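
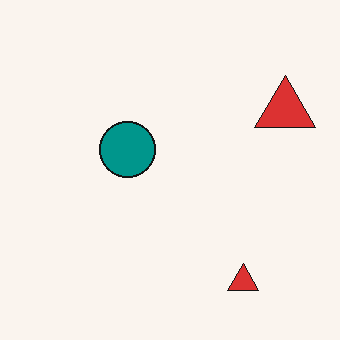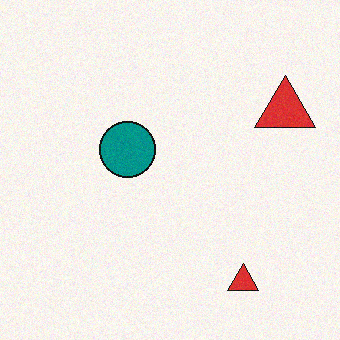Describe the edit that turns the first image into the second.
The transformation is: degraded with light additive noise.

Random speckle covers the whole image, including the flat background.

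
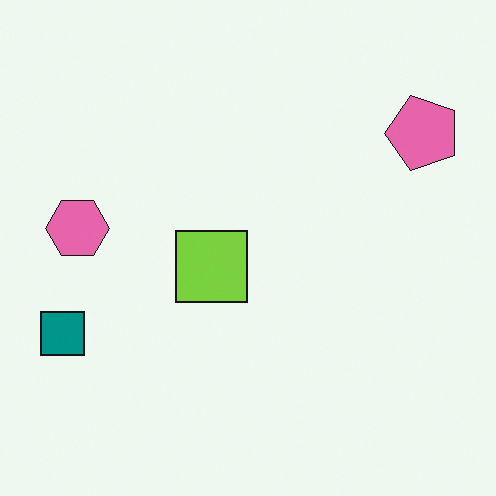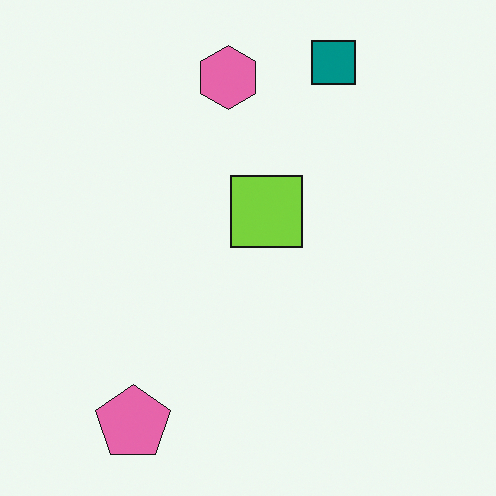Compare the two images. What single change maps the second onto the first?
The image was transposed (reflected across the top-left ↔ bottom-right diagonal).

Shapes have swapped their row and column positions — what was in the top-right is now in the bottom-left — a diagonal reflection.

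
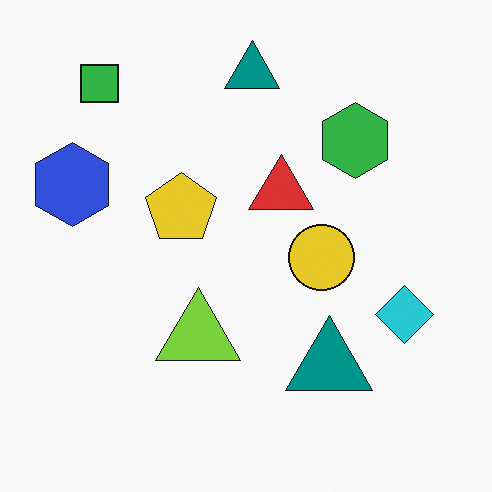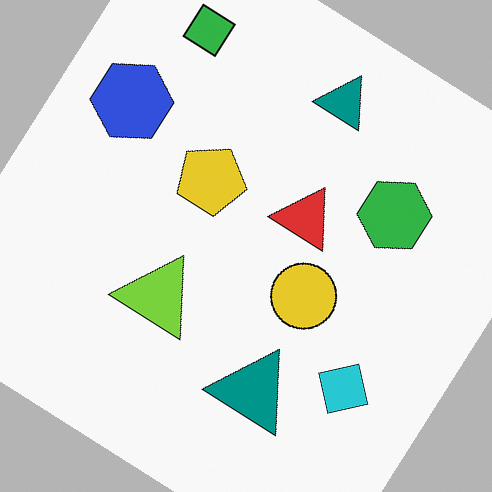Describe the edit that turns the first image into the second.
This is the original image rotated clockwise by a large amount — several tens of degrees.

Every shape is tilted by the same angle and the image corners show triangular fill wedges — a whole-image rotation by a non-right angle.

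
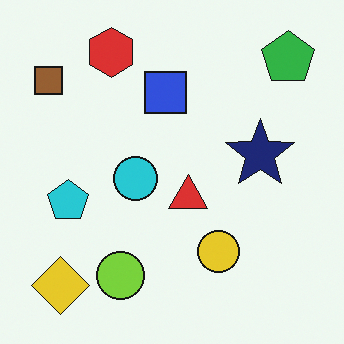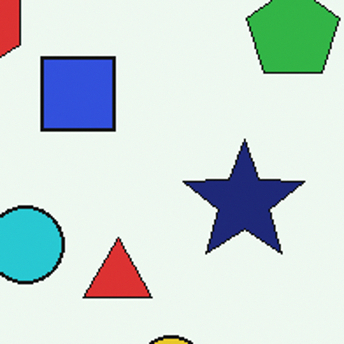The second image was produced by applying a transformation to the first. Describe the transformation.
The image was cropped to a noticeably smaller region and rescaled.

The visible shapes are larger and the field of view is narrower; shapes near the original edges may be partly or wholly outside the frame — a crop-and-rescale.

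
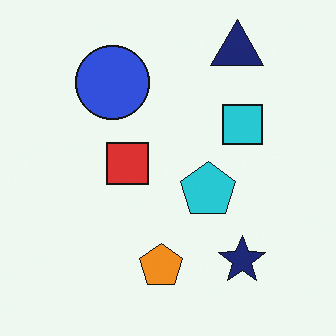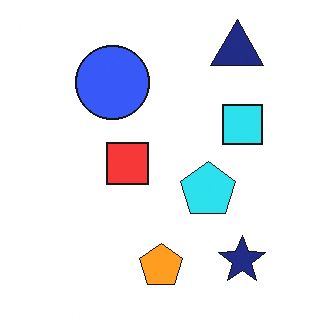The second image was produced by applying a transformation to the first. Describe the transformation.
It was brightened a little.

Every pixel — background and shapes alike — is uniformly brightened.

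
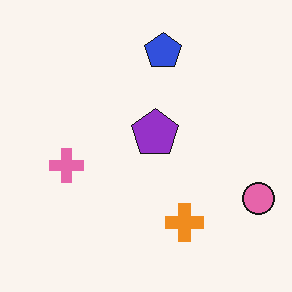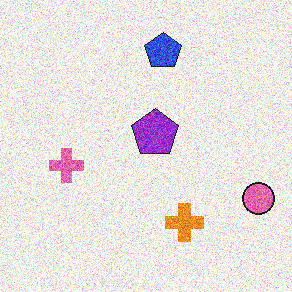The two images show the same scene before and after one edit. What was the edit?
Degraded with heavy additive noise.

Random speckle covers the whole image, including the flat background.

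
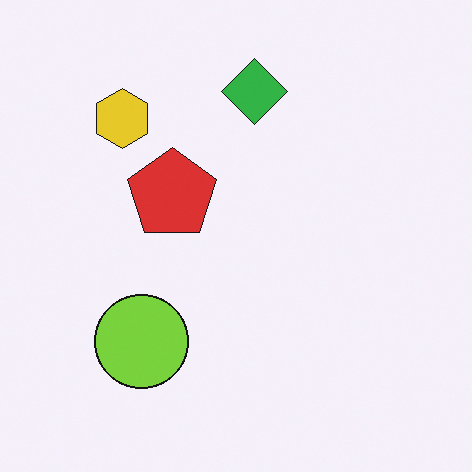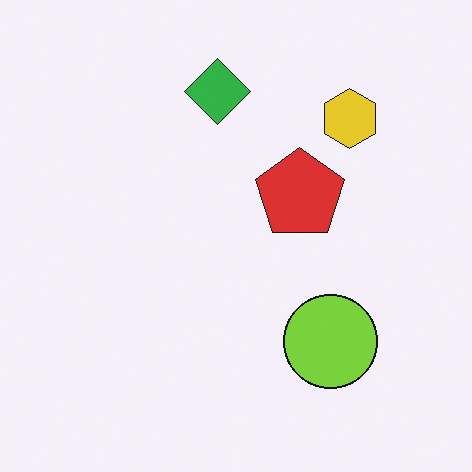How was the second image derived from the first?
The second image is the first flipped horizontally (left ↔ right).

The yellow hexagon is in the top-left of the first image and the top-right of the second — shapes on opposite sides of the vertical midline have swapped in a mirror flip.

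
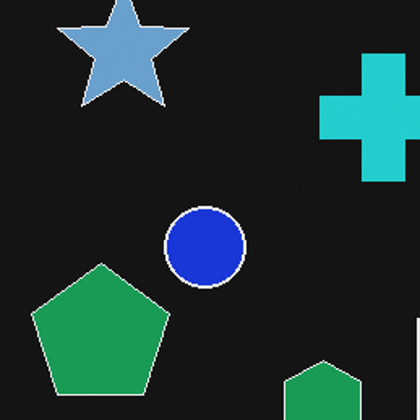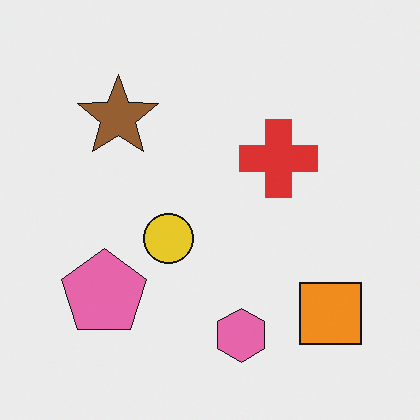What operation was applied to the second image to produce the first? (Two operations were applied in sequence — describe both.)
This is the original image color-inverted (negative), then cropped to a noticeably smaller region and rescaled.

The light background has become dark and every shape's color is its complement — a photographic negative. The visible shapes are larger and the field of view is narrower; shapes near the original edges may be partly or wholly outside the frame — a crop-and-rescale.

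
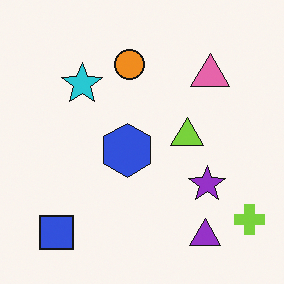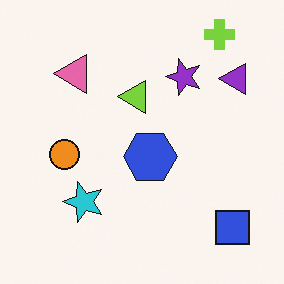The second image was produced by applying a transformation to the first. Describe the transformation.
Rotated 90° counter-clockwise.

The lime cross sits in the bottom-right of the first image and the top-right of the second — consistent with a whole-image 90° counter-clockwise rotation.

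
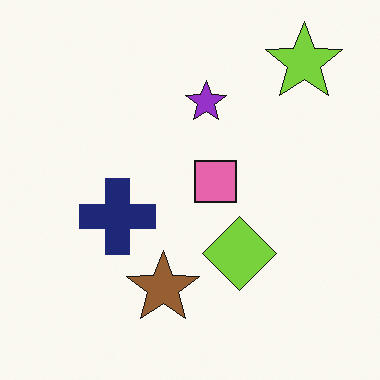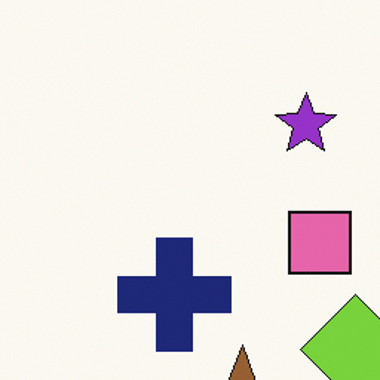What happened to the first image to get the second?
Cropped to a modestly smaller region and rescaled.

The visible shapes are larger and the field of view is narrower; shapes near the original edges may be partly or wholly outside the frame — a crop-and-rescale.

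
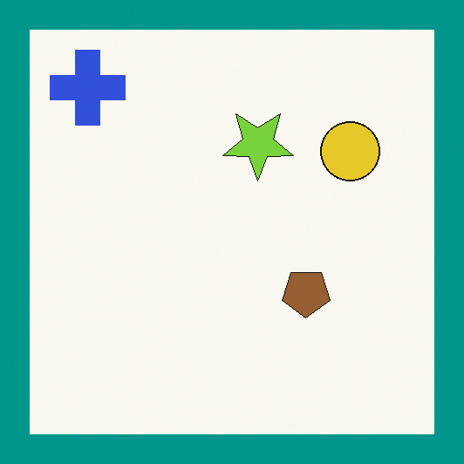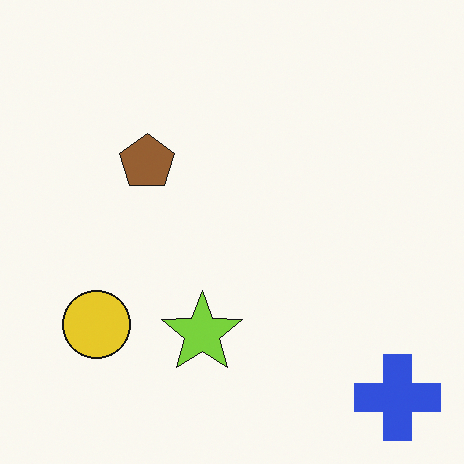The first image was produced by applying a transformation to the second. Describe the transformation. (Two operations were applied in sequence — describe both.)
The image was rotated 180°, then framed with a teal border.

The blue cross sits in the bottom-right of the second image and the top-left of the first — consistent with a whole-image 180° rotation. A solid teal frame runs around the edge of the first image, with the content slightly shrunk inside it.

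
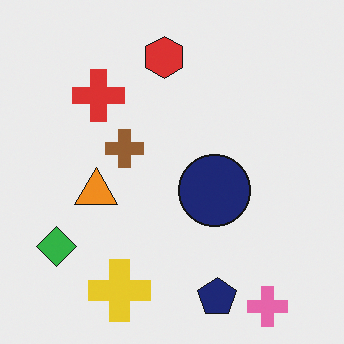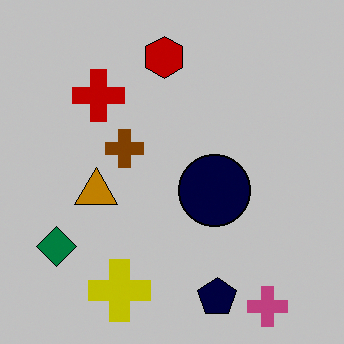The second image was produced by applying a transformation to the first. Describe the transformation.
It was heavily posterized to just a handful of flat colors.

Each flat color has snapped to a coarser quantized level — most visibly, the near-white background has dropped to a flat grey.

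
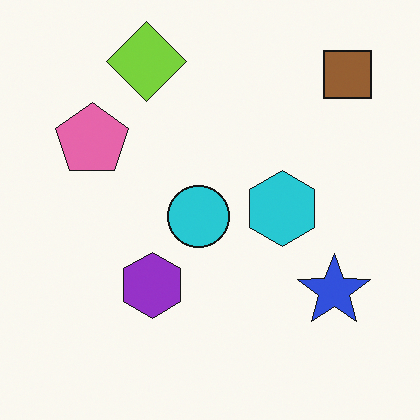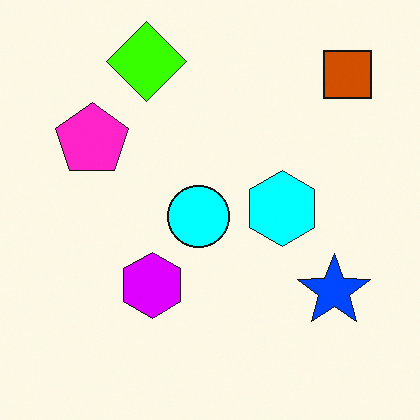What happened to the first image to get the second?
This is the original image heavily oversaturated.

All colors are more vivid — a global saturation change.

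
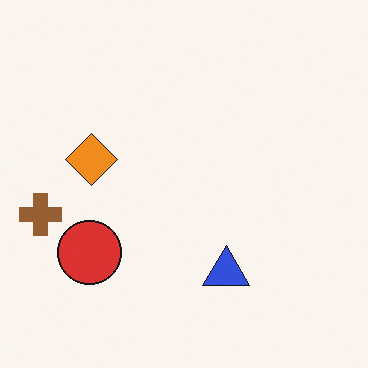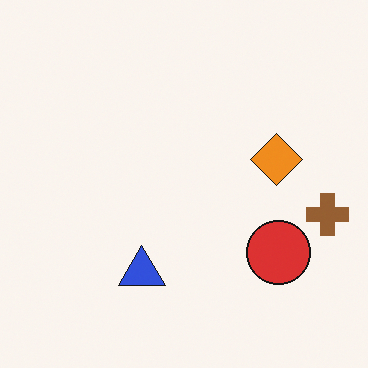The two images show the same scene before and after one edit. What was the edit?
It was flipped horizontally (left ↔ right).

The brown cross is in the left of the first image and the right of the second — shapes on opposite sides of the vertical midline have swapped in a mirror flip.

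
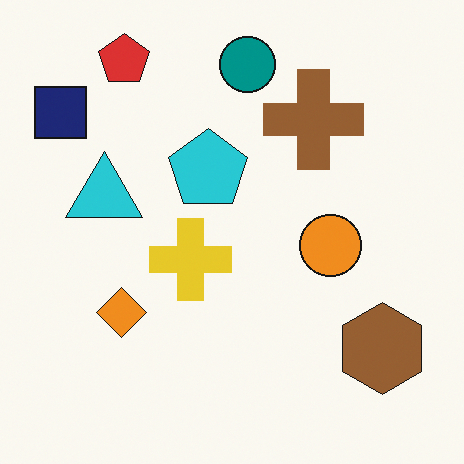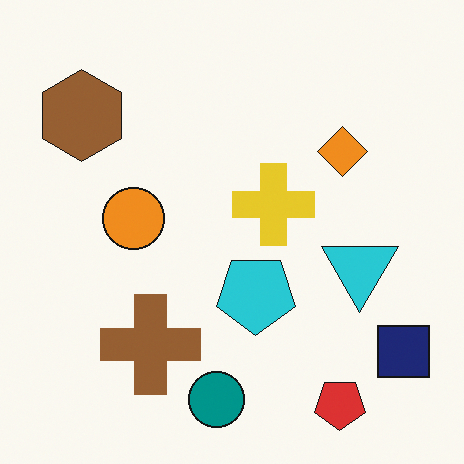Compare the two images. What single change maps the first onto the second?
Rotated 180°.

The navy square sits in the top-left of the first image and the bottom-right of the second — consistent with a whole-image 180° rotation.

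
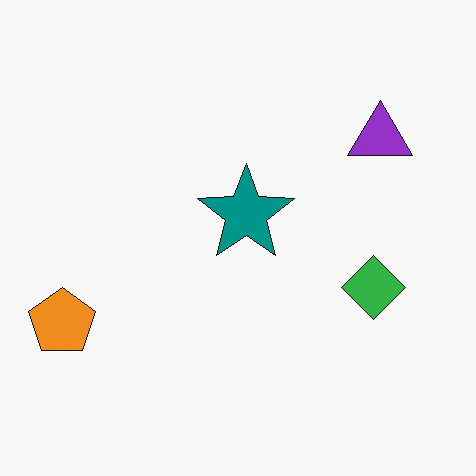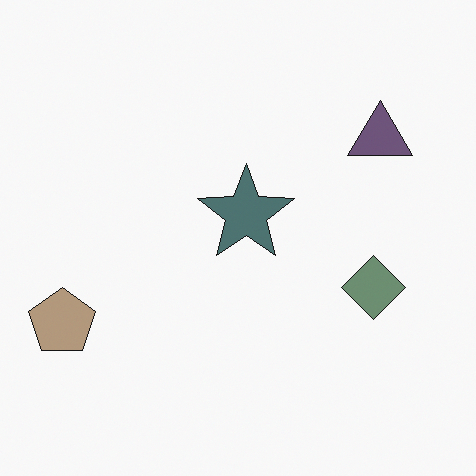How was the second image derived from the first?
The second image is the first heavily desaturated.

All colors are more muted and greyish — a global saturation change.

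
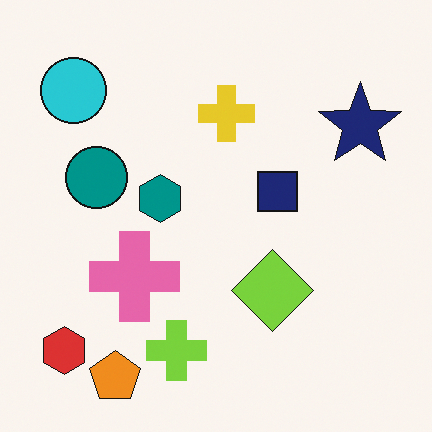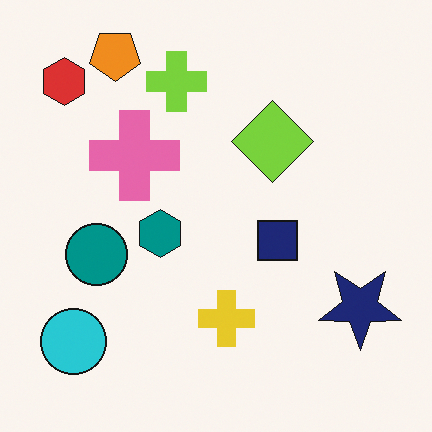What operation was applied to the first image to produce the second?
Flipped vertically (top ↔ bottom).

The orange pentagon is in the bottom-left of the first image and the top-left of the second — shapes on opposite sides of the horizontal midline have swapped in a mirror flip.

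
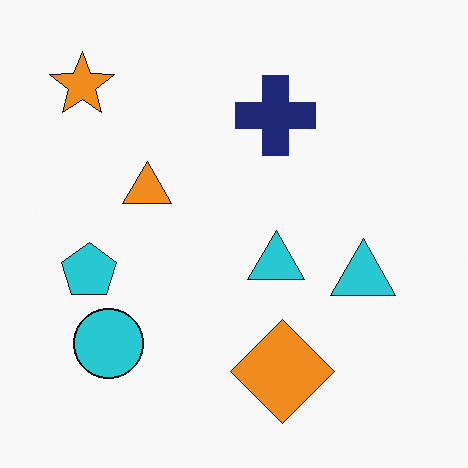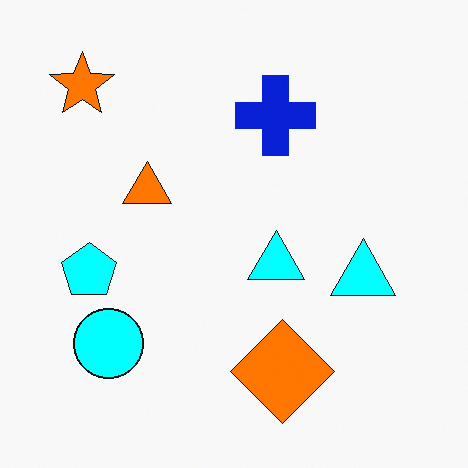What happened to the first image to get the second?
It was heavily oversaturated.

All colors are more vivid — a global saturation change.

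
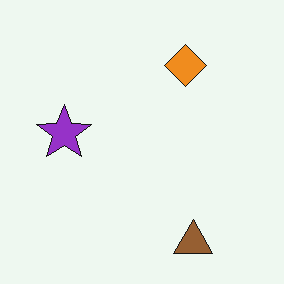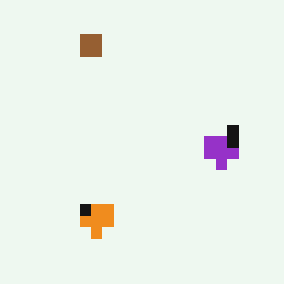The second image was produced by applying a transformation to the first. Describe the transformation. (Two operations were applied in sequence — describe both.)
The transformation is: rotated 180°, then coarsely pixelated.

The brown triangle sits in the bottom-right of the first image and the top-left of the second — consistent with a whole-image 180° rotation. Shapes are reduced to large square blocks; fine edges and outlines are lost — a downscale-then-upscale (mosaic) effect.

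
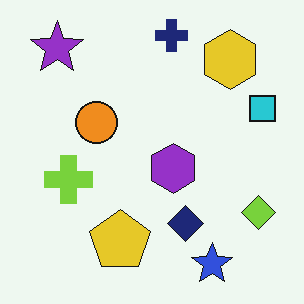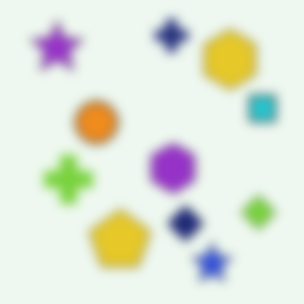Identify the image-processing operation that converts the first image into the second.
It was heavily blurred.

Shape edges and outlines are uniformly softened across the whole image.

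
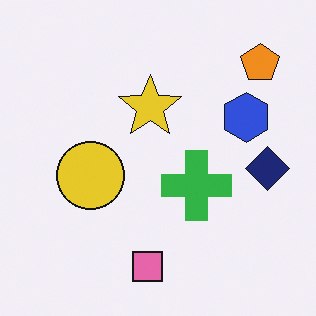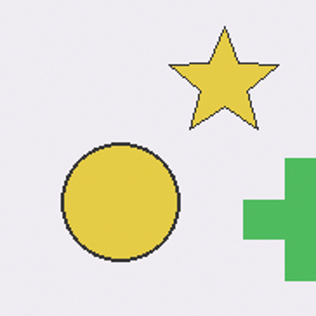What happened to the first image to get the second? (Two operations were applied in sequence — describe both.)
It was given slightly reduced contrast, then cropped tightly and scaled back up.

Tones are pushed toward mid-grey across the whole image — a global contrast change. The visible shapes are larger and the field of view is narrower; shapes near the original edges may be partly or wholly outside the frame — a crop-and-rescale.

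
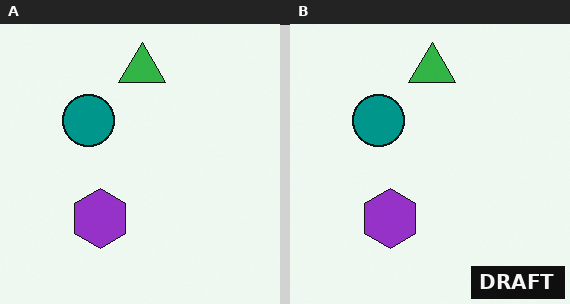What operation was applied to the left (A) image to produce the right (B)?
The right (B) image is the left (A) watermarked with the text "DRAFT" in the lower-right corner.

A dark label reading "DRAFT" appears in the lower-right corner.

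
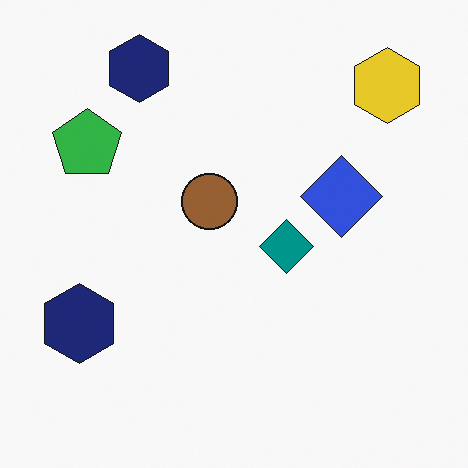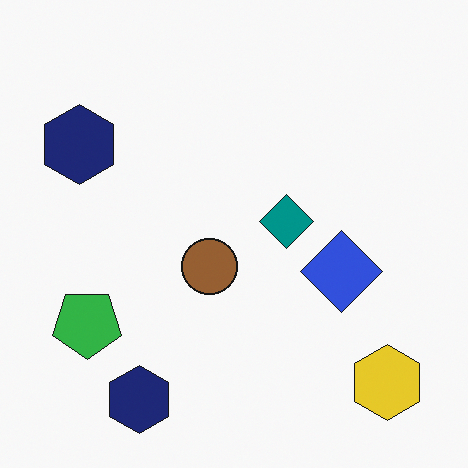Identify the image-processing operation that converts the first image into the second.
This is the original image flipped vertically (top ↔ bottom).

The yellow hexagon is in the top-right of the first image and the bottom-right of the second — shapes on opposite sides of the horizontal midline have swapped in a mirror flip.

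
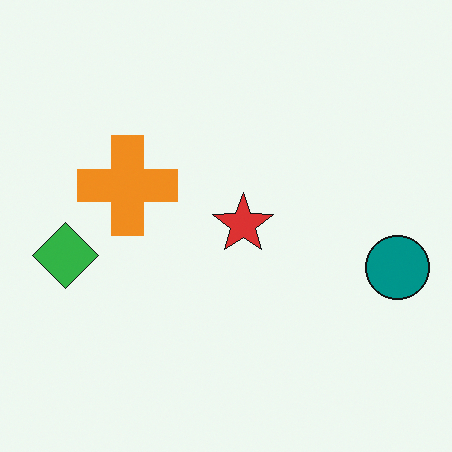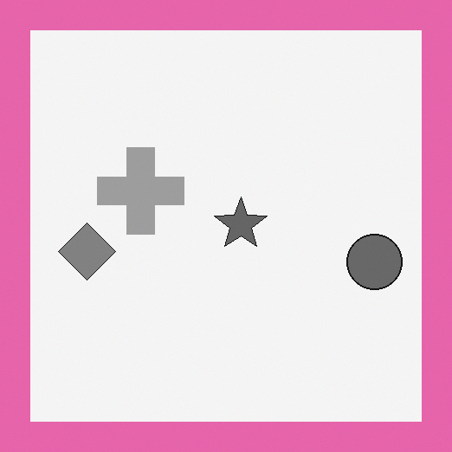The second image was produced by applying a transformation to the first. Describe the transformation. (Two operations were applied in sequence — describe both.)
The second image is the first converted to grayscale, then framed with a pink border.

All color is removed — every shape is now a shade of grey. A solid pink frame runs around the edge of the second image, with the content slightly shrunk inside it.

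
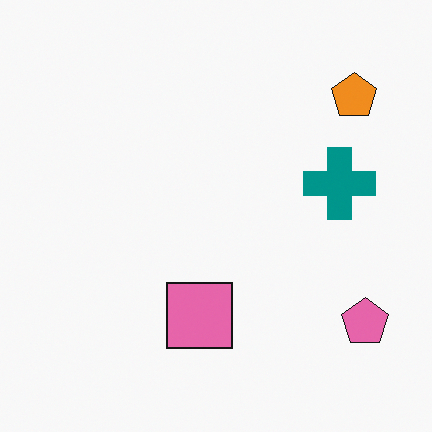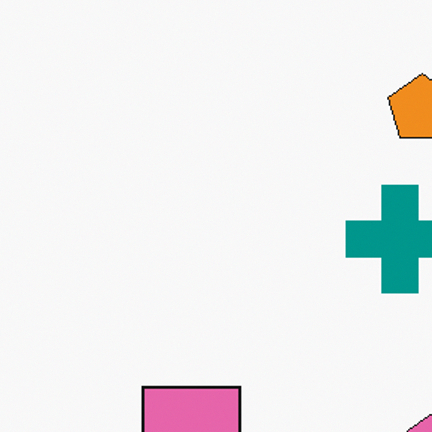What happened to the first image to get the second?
The image was cropped slightly and scaled back up.

The visible shapes are larger and the field of view is narrower; shapes near the original edges may be partly or wholly outside the frame — a crop-and-rescale.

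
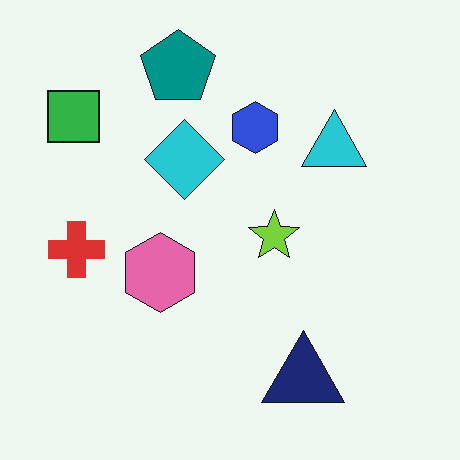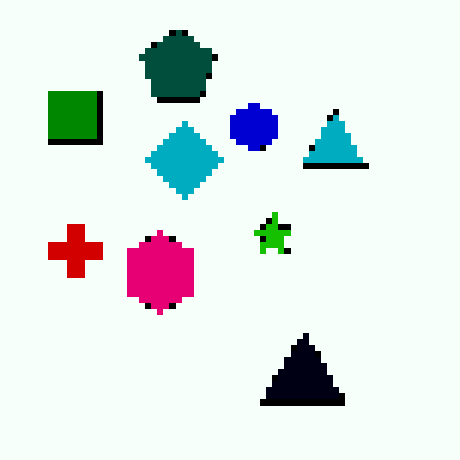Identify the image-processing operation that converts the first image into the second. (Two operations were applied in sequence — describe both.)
The image was boosted in contrast, then pixelated into visible square blocks.

Tones are pushed away from mid-grey across the whole image — a global contrast change. Shapes are reduced to large square blocks; fine edges and outlines are lost — a downscale-then-upscale (mosaic) effect.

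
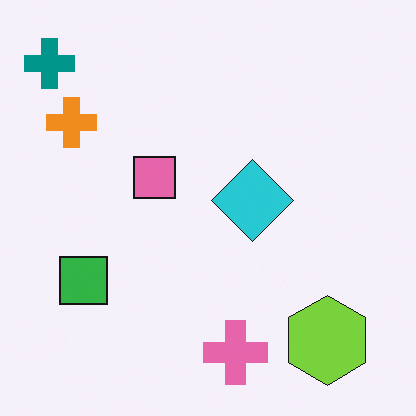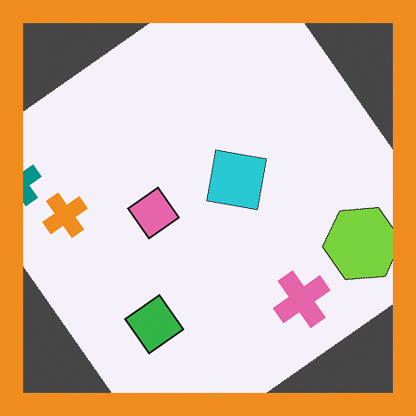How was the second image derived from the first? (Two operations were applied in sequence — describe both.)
The second image is the first rotated counter-clockwise by a large amount — several tens of degrees, then framed with a orange border.

Every shape is tilted by the same angle and the image corners show triangular fill wedges — a whole-image rotation by a non-right angle. A solid orange frame runs around the edge of the second image, with the content slightly shrunk inside it.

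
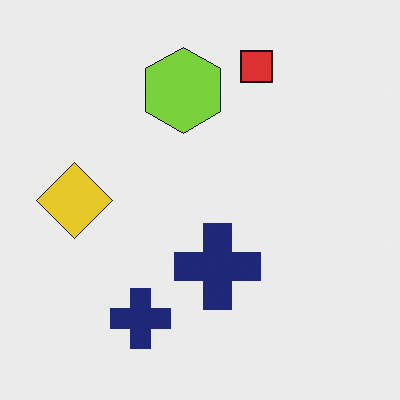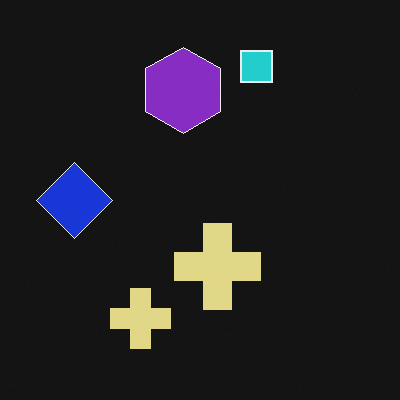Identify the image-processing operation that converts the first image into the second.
This is the original image color-inverted (negative).

The light background has become dark and every shape's color is its complement — a photographic negative.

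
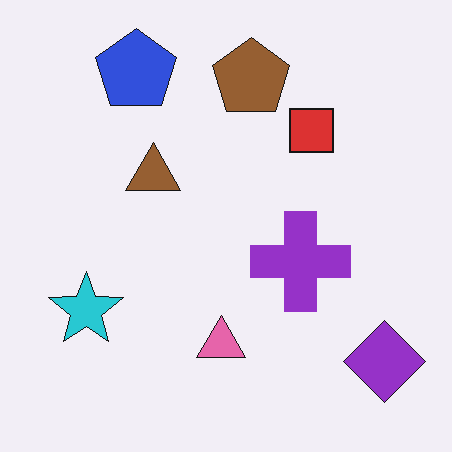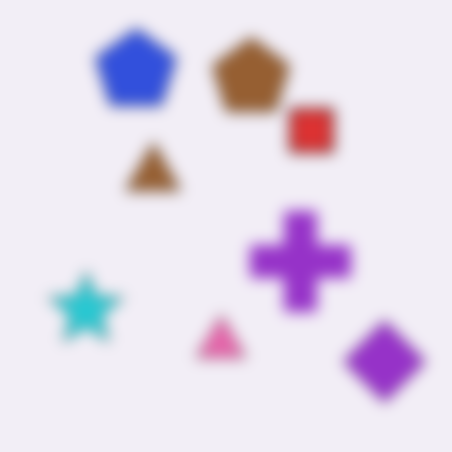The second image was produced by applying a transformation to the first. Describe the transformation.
The second image is the first strongly gaussian-blurred.

Shape edges and outlines are uniformly softened across the whole image.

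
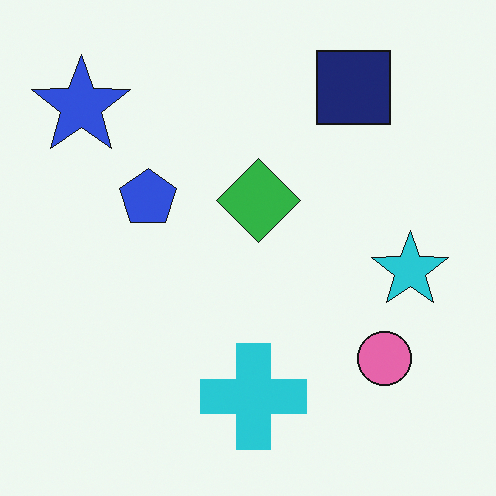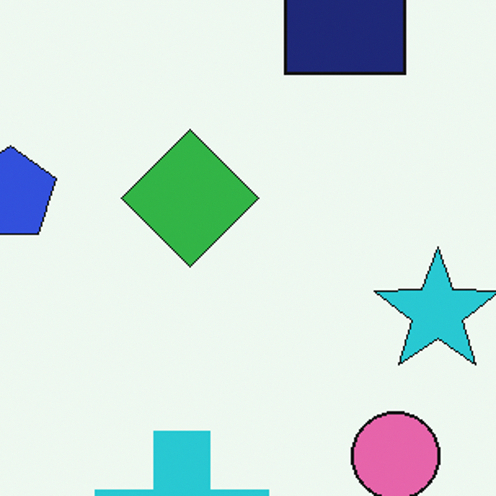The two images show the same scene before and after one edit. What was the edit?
The image was cropped to a noticeably smaller region and rescaled.

The visible shapes are larger and the field of view is narrower; shapes near the original edges may be partly or wholly outside the frame — a crop-and-rescale.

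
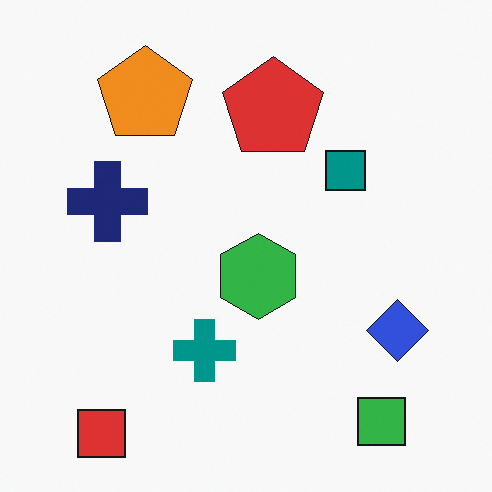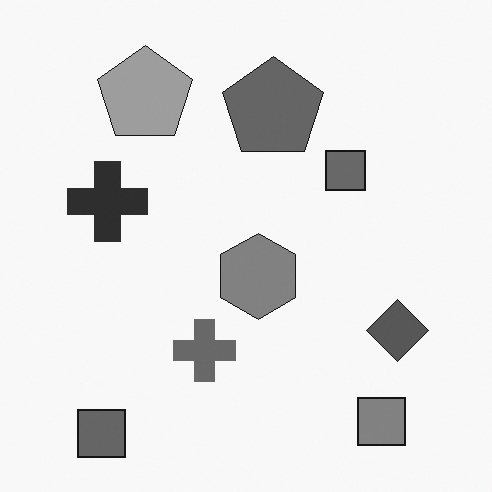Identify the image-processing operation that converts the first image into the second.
It was converted to grayscale.

All color is removed — every shape is now a shade of grey.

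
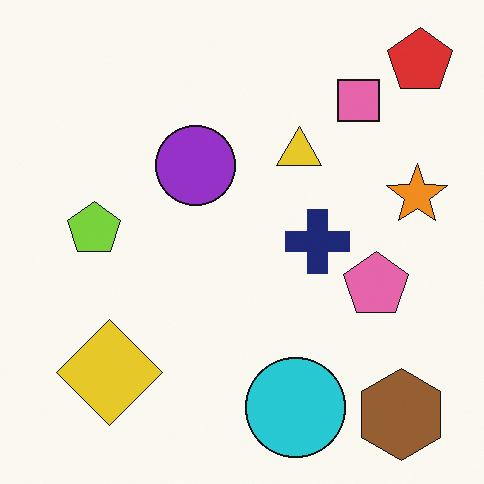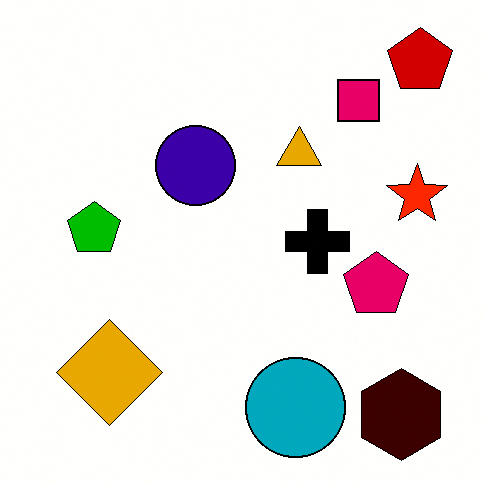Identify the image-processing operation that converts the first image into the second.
It was boosted in contrast.

Tones are pushed away from mid-grey across the whole image — a global contrast change.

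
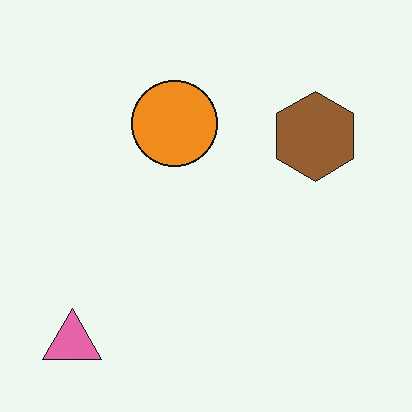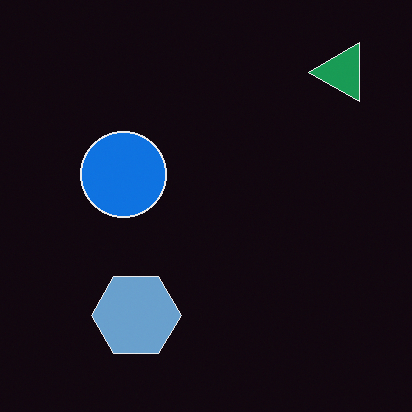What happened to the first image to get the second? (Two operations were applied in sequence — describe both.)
It was color-inverted (negative), then transposed (reflected across the top-left ↔ bottom-right diagonal).

The light background has become dark and every shape's color is its complement — a photographic negative. Shapes have swapped their row and column positions — what was in the top-right is now in the bottom-left — a diagonal reflection.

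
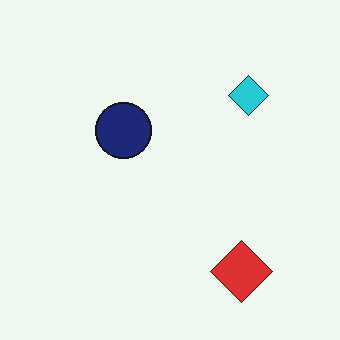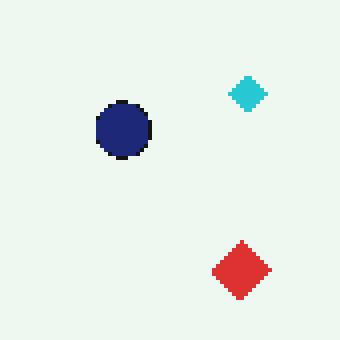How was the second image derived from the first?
This is the original image mildly pixelated.

Shapes are reduced to large square blocks; fine edges and outlines are lost — a downscale-then-upscale (mosaic) effect.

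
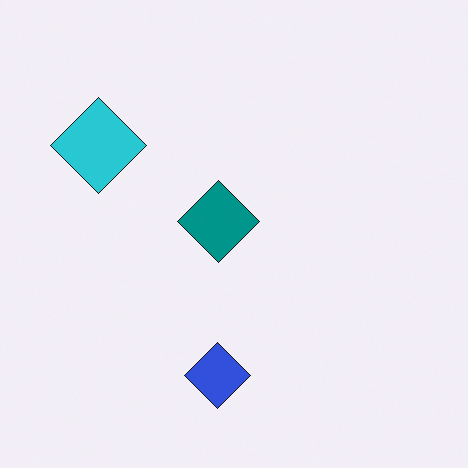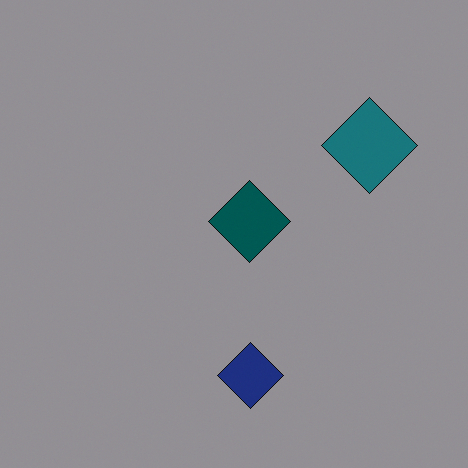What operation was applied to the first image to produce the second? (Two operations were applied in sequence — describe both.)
Substantially darkened, then flipped horizontally (left ↔ right).

Every pixel — background and shapes alike — is uniformly darkened. The cyan diamond is in the top-left of the first image and the top-right of the second — shapes on opposite sides of the vertical midline have swapped in a mirror flip.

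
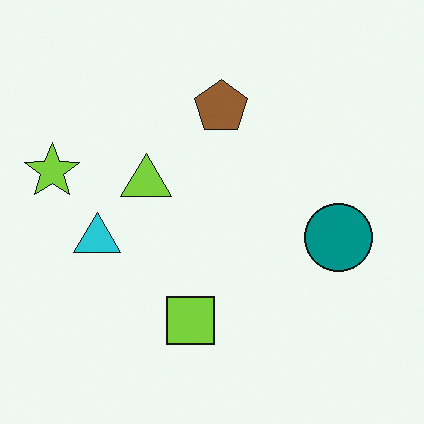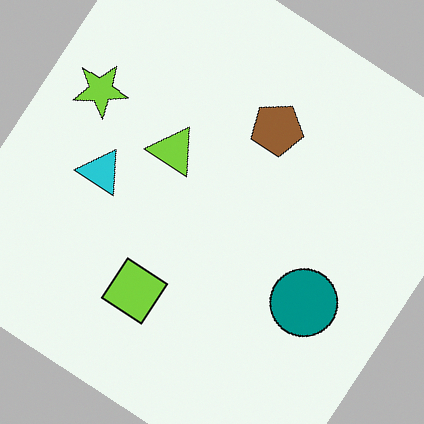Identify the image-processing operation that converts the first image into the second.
This is the original image rotated clockwise by a large amount — several tens of degrees.

Every shape is tilted by the same angle and the image corners show triangular fill wedges — a whole-image rotation by a non-right angle.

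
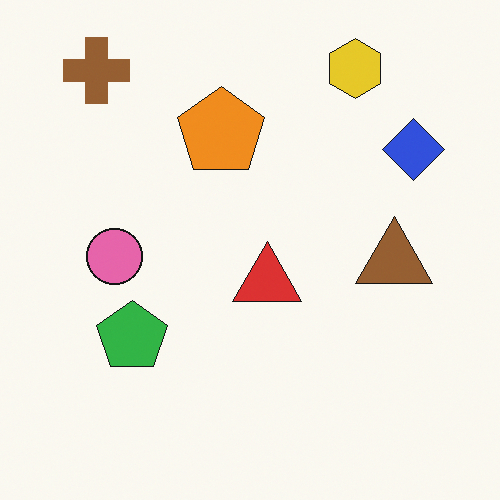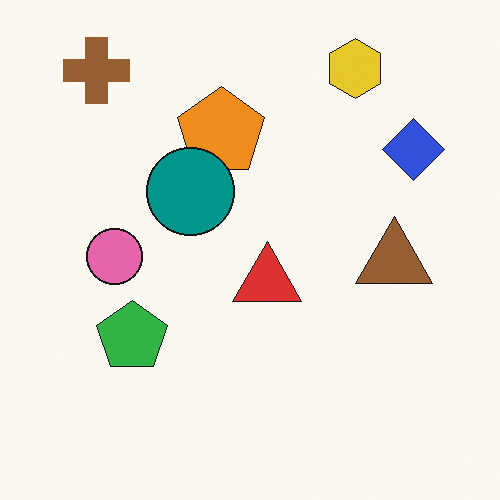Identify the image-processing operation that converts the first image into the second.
It was overlaid with an additional teal circle.

A teal circle appears in the second image that is absent from the first.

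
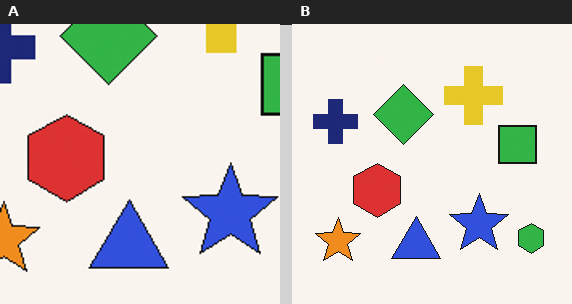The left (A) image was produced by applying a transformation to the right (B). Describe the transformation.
The left (A) image is the right (B) cropped slightly and scaled back up.

The visible shapes are larger and the field of view is narrower; shapes near the original edges may be partly or wholly outside the frame — a crop-and-rescale.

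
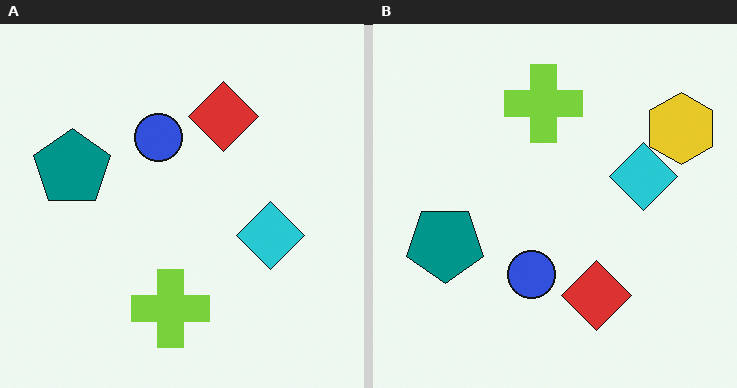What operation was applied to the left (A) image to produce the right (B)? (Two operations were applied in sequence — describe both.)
This is the original image flipped vertically (top ↔ bottom), then overlaid with an additional yellow hexagon.

The lime cross is in the bottom of the left (A) image and the top of the right (B) — shapes on opposite sides of the horizontal midline have swapped in a mirror flip. A yellow hexagon appears in the right (B) image that is absent from the left (A).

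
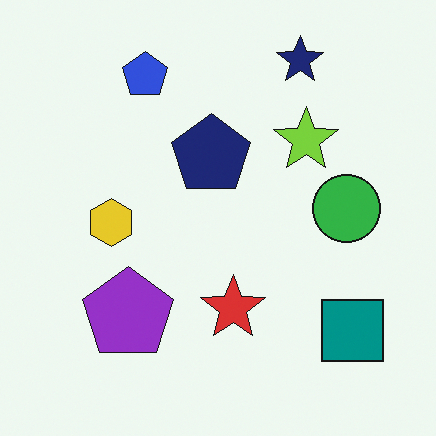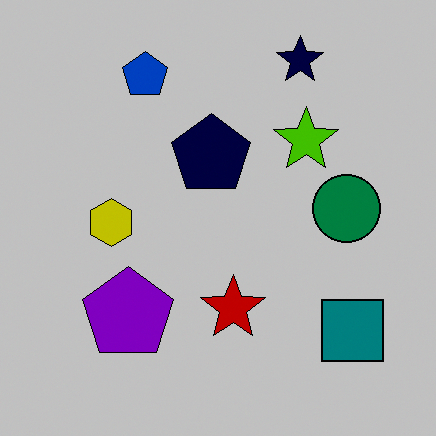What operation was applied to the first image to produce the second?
Heavily posterized to just a handful of flat colors.

Each flat color has snapped to a coarser quantized level — most visibly, the near-white background has dropped to a flat grey.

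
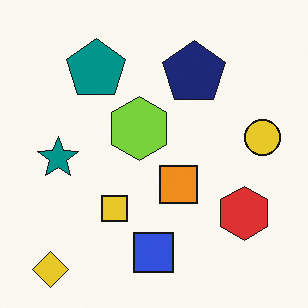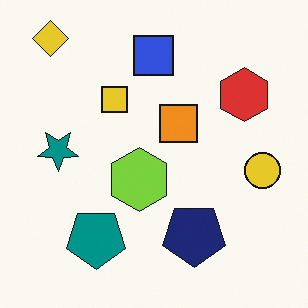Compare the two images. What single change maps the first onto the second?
This is the original image flipped vertically (top ↔ bottom).

The yellow diamond is in the bottom-left of the first image and the top-left of the second — shapes on opposite sides of the horizontal midline have swapped in a mirror flip.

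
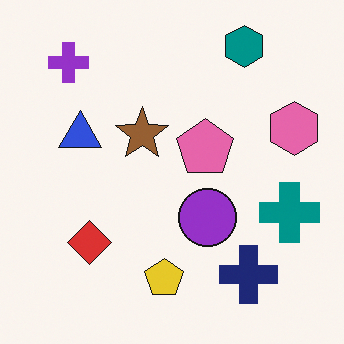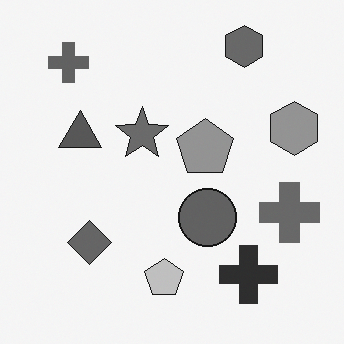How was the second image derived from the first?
The second image is the first converted to grayscale.

All color is removed — every shape is now a shade of grey.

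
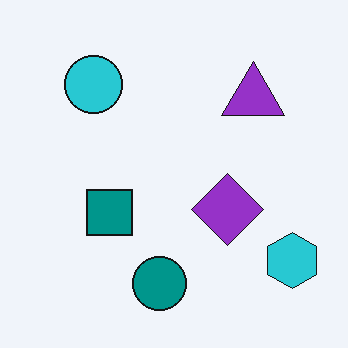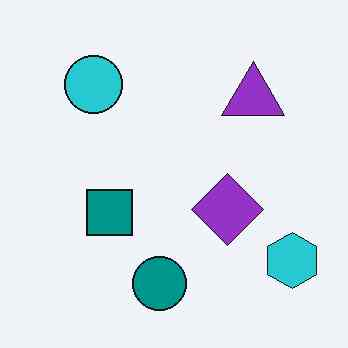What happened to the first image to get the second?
The image was given moderate JPEG compression.

Blocky 8×8 compression artifacts appear around shape edges and the flat background shows ringing — characteristic JPEG degradation.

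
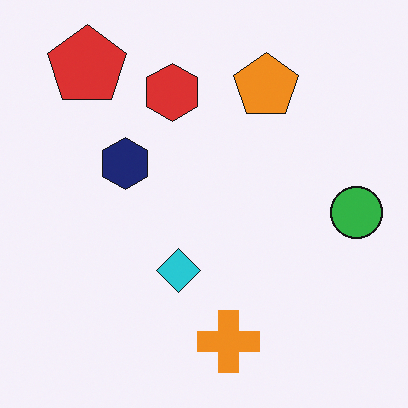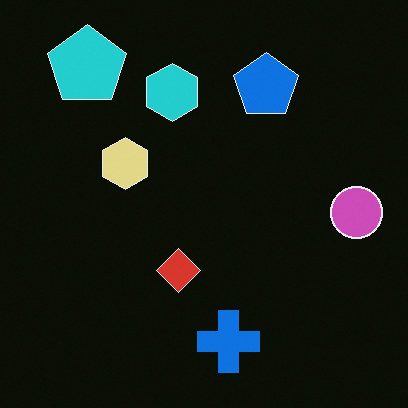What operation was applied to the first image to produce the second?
It was color-inverted (negative).

The light background has become dark and every shape's color is its complement — a photographic negative.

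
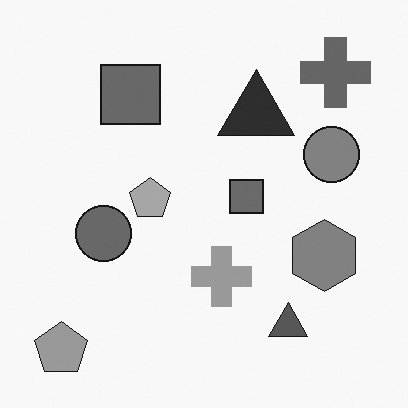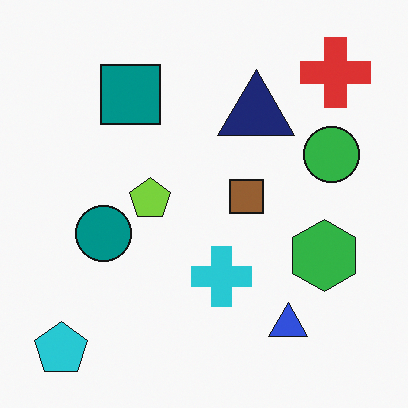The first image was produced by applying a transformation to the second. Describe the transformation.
Converted to grayscale.

All color is removed — every shape is now a shade of grey.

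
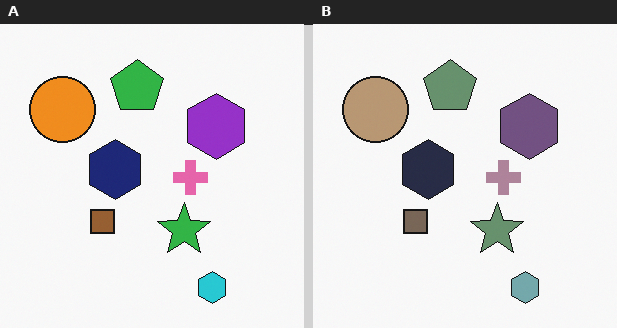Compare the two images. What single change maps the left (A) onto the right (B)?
This is the original image made much more muted (saturation change).

All colors are more muted and greyish — a global saturation change.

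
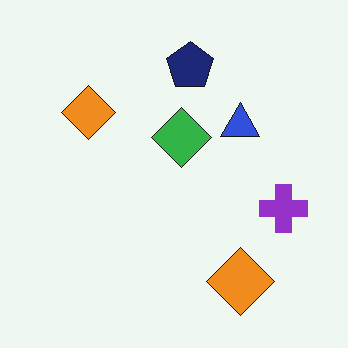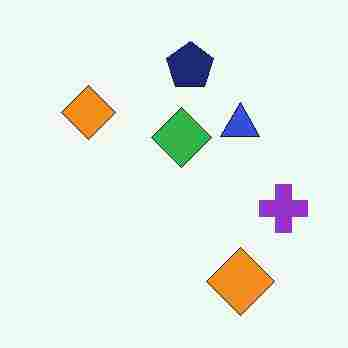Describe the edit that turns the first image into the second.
This is the original image heavily JPEG-compressed with obvious blocking artifacts.

Blocky 8×8 compression artifacts appear around shape edges and the flat background shows ringing — characteristic JPEG degradation.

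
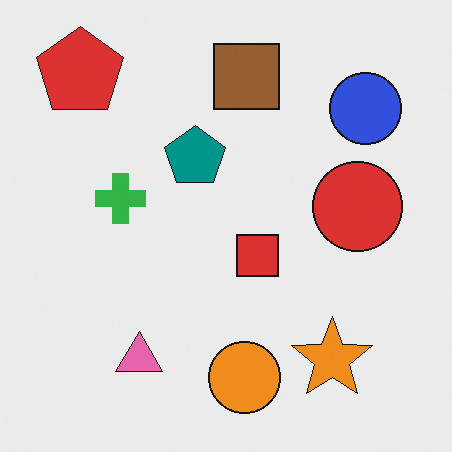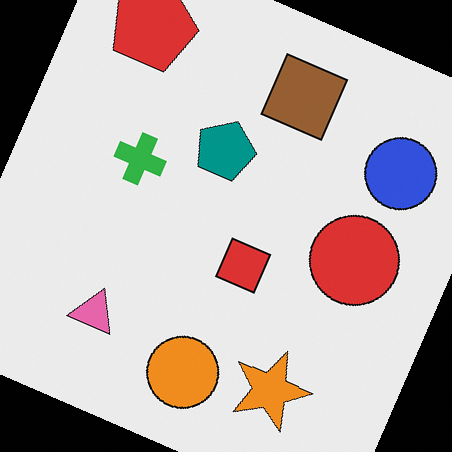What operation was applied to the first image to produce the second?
This is the original image rotated clockwise by a moderate amount.

Every shape is tilted by the same angle and the image corners show triangular fill wedges — a whole-image rotation by a non-right angle.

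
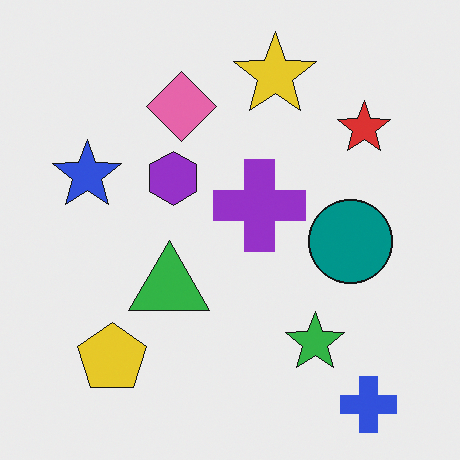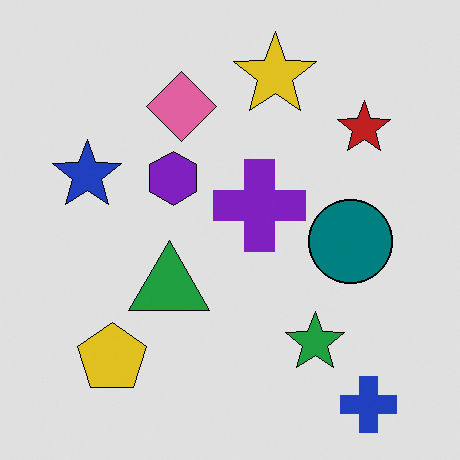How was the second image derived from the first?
This is the original image posterized to a reduced palette.

Each flat color has snapped to a coarser quantized level — most visibly, the near-white background has dropped to a flat grey.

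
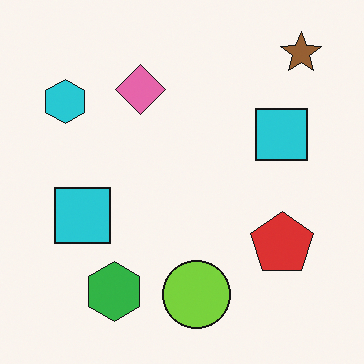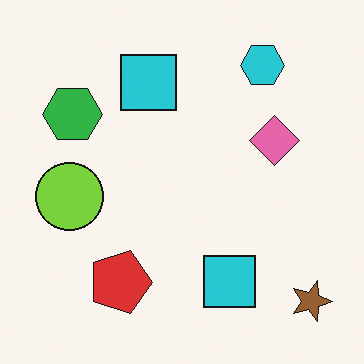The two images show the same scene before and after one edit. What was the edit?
The second image is the first rotated 90° clockwise.

The brown star sits in the top-right of the first image and the bottom-right of the second — consistent with a whole-image 90° clockwise rotation.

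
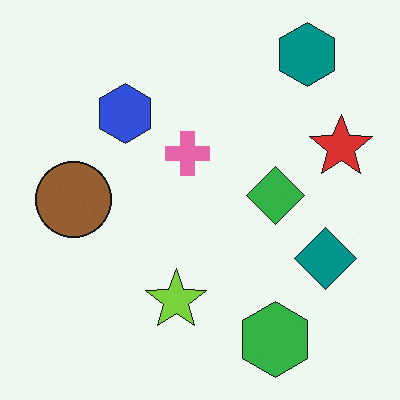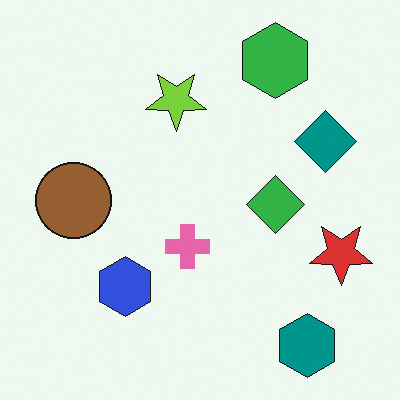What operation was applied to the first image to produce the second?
Flipped vertically (top ↔ bottom).

The teal hexagon is in the top-right of the first image and the bottom-right of the second — shapes on opposite sides of the horizontal midline have swapped in a mirror flip.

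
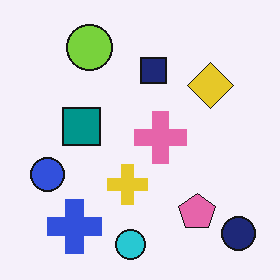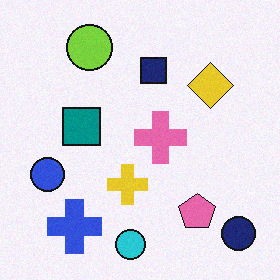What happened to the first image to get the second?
Degraded with subtle gaussian noise.

Random speckle covers the whole image, including the flat background.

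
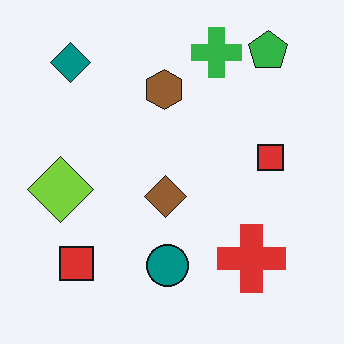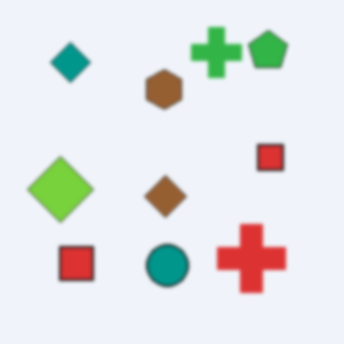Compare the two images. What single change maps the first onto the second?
This is the original image slightly softened.

Shape edges and outlines are uniformly softened across the whole image.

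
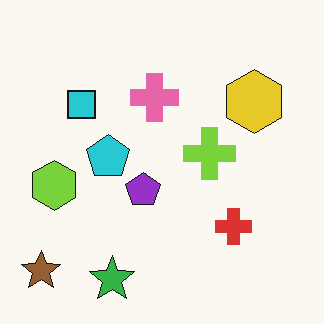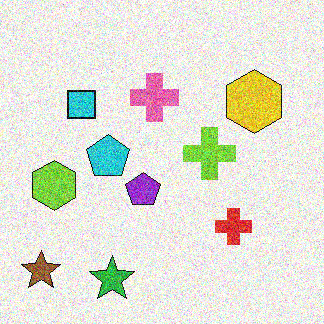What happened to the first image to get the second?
The transformation is: degraded with a thick layer of grain.

Random speckle covers the whole image, including the flat background.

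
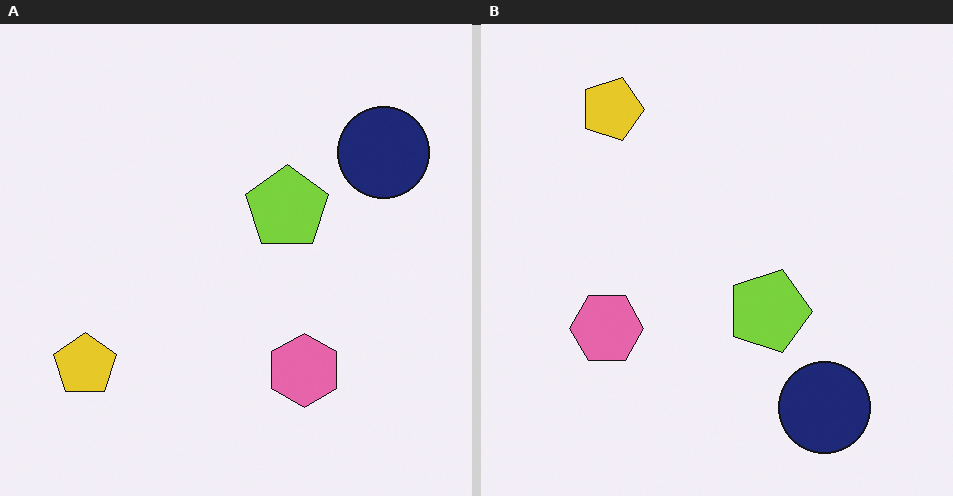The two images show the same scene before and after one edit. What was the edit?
Rotated 90° clockwise.

The yellow pentagon sits in the bottom-left of the left (A) image and the top-left of the right (B) — consistent with a whole-image 90° clockwise rotation.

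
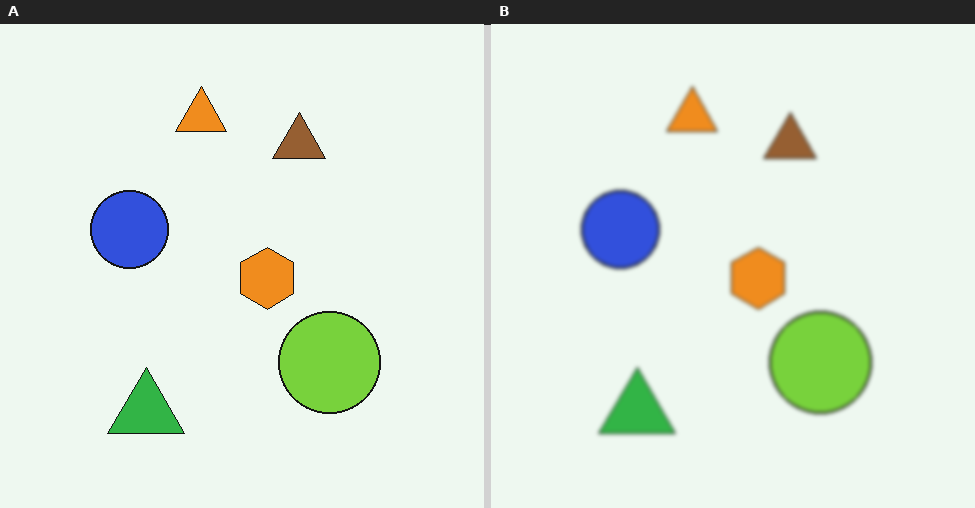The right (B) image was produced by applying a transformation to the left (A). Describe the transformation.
The right (B) image is the left (A) lightly blurred.

Shape edges and outlines are uniformly softened across the whole image.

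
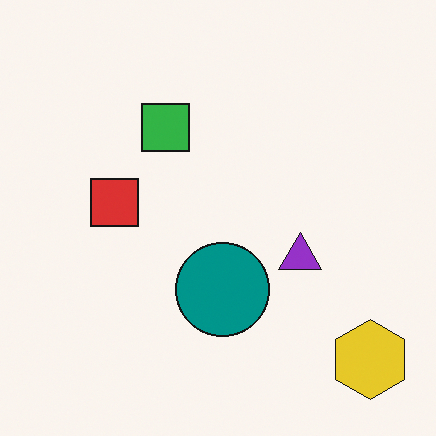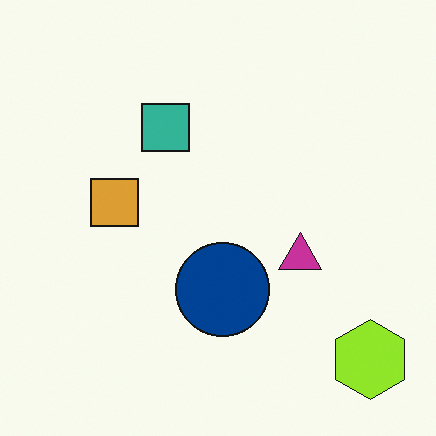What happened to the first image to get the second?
The transformation is: hue-shifted by a small amount.

Every shape's color has rotated by the same amount around the hue wheel — a uniform hue shift.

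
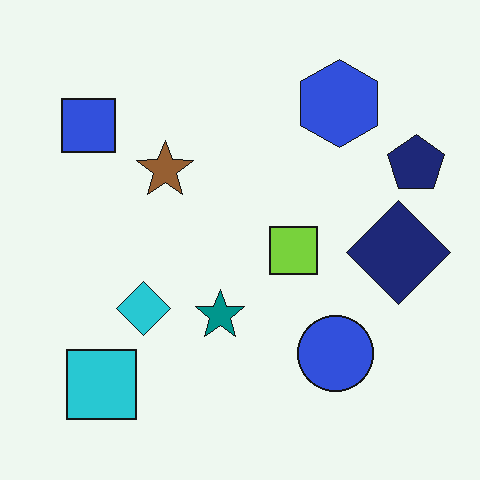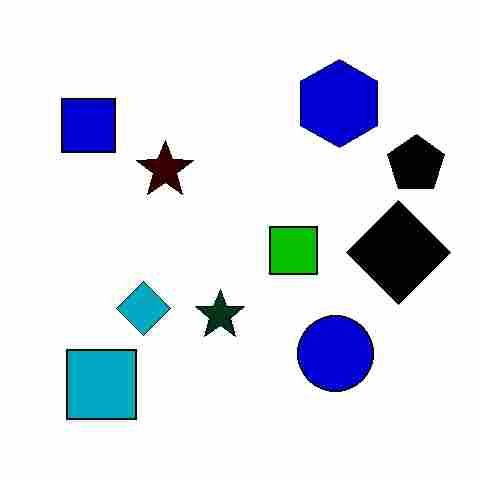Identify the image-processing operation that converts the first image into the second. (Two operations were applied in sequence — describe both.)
The second image is the first given much higher contrast, then degraded with heavy JPEG compression.

Tones are pushed away from mid-grey across the whole image — a global contrast change. Blocky 8×8 compression artifacts appear around shape edges and the flat background shows ringing — characteristic JPEG degradation.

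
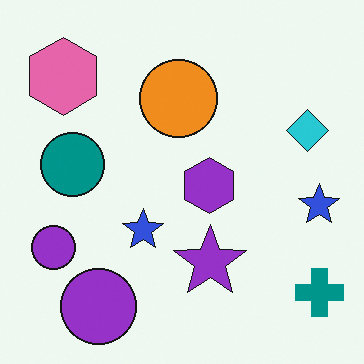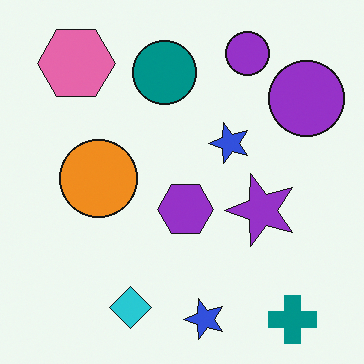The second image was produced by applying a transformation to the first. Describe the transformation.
The image was transposed (reflected across the top-left ↔ bottom-right diagonal).

Shapes have swapped their row and column positions — what was in the top-right is now in the bottom-left — a diagonal reflection.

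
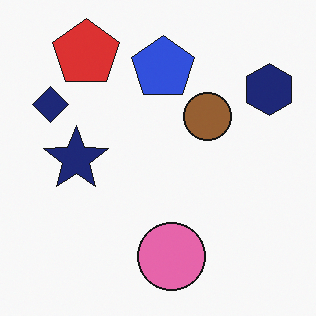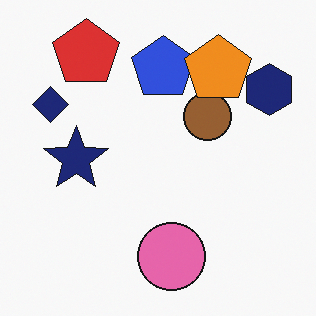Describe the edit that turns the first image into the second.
The image was overlaid with an additional orange pentagon.

An orange pentagon appears in the second image that is absent from the first.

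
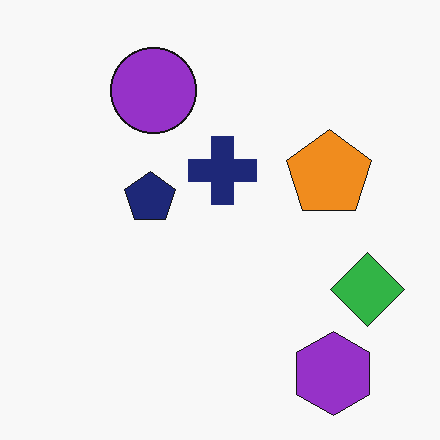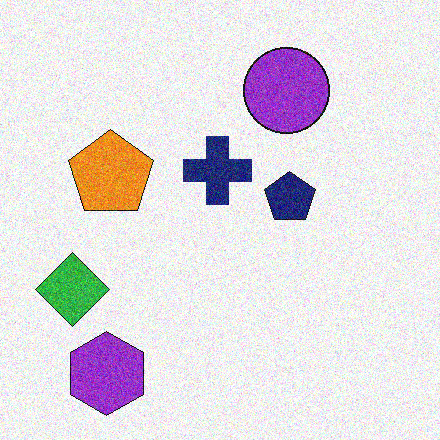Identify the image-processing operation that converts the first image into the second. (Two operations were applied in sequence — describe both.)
This is the original image flipped horizontally (left ↔ right), then degraded with visible gaussian noise.

The green diamond is in the right of the first image and the left of the second — shapes on opposite sides of the vertical midline have swapped in a mirror flip. Random speckle covers the whole image, including the flat background.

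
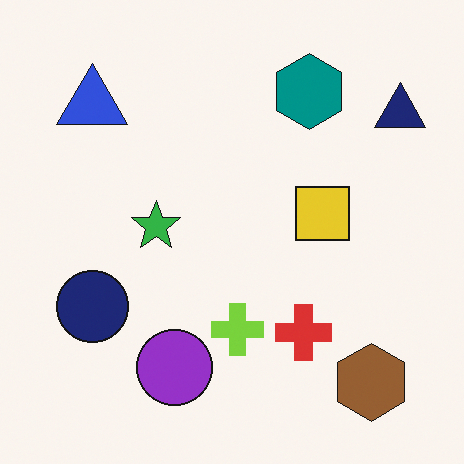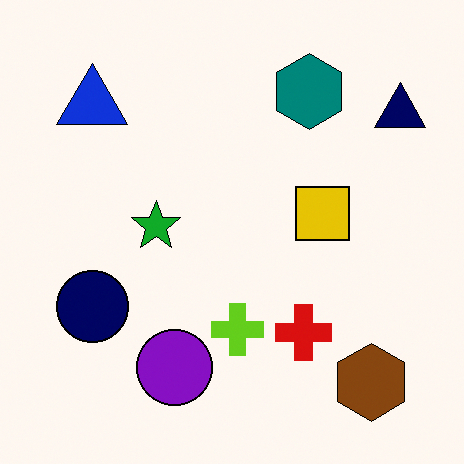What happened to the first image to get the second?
The second image is the first given slightly increased contrast.

Tones are pushed away from mid-grey across the whole image — a global contrast change.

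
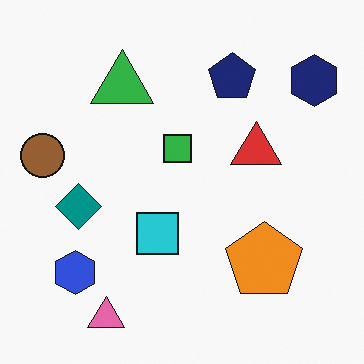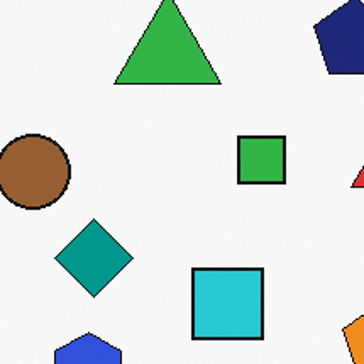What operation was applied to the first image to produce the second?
The second image is the first cropped tightly and scaled back up.

The visible shapes are larger and the field of view is narrower; shapes near the original edges may be partly or wholly outside the frame — a crop-and-rescale.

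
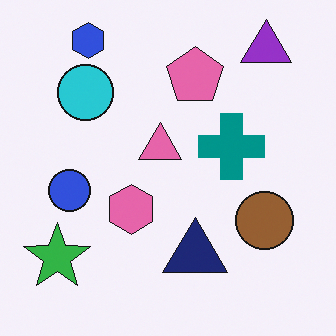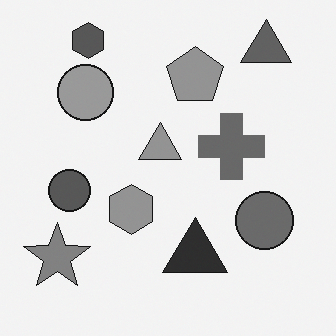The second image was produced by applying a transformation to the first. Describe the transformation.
The transformation is: converted to grayscale.

All color is removed — every shape is now a shade of grey.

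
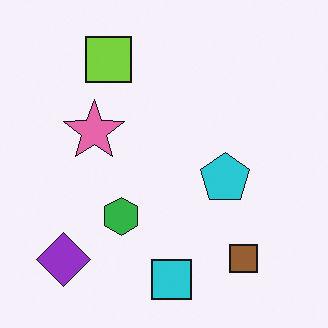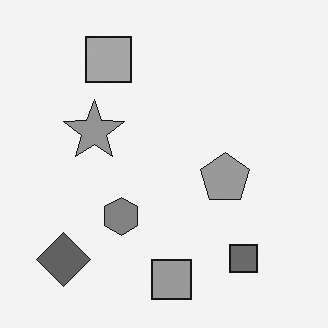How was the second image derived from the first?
The transformation is: converted to grayscale.

All color is removed — every shape is now a shade of grey.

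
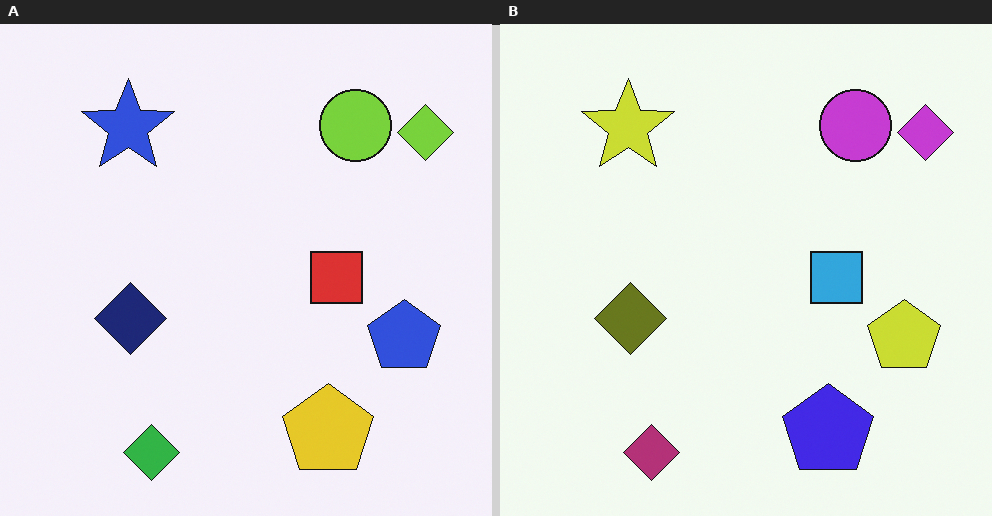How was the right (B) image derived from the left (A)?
The image was hue-shifted through roughly half the color wheel.

Every shape's color has rotated by the same amount around the hue wheel — a uniform hue shift.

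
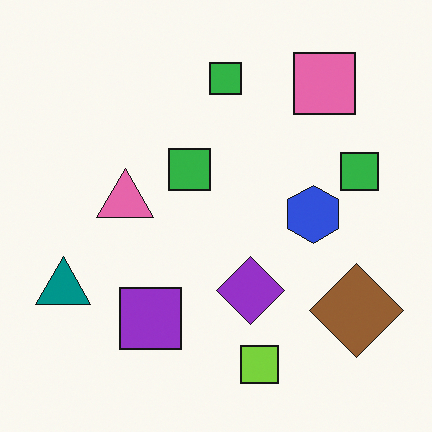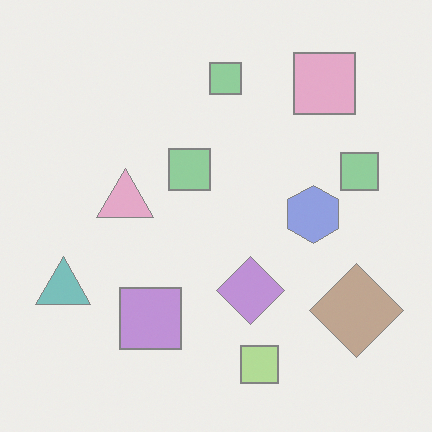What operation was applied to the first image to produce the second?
This is the original image given much lower contrast.

Tones are pushed toward mid-grey across the whole image — a global contrast change.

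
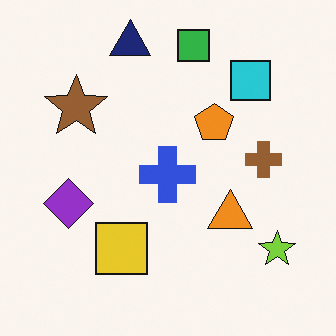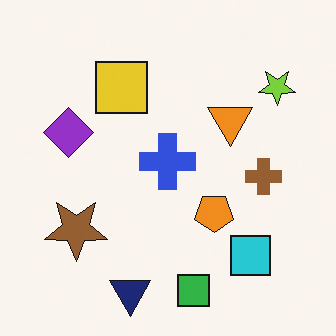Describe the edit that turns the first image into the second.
The transformation is: flipped vertically (top ↔ bottom).

The navy triangle is in the top of the first image and the bottom of the second — shapes on opposite sides of the horizontal midline have swapped in a mirror flip.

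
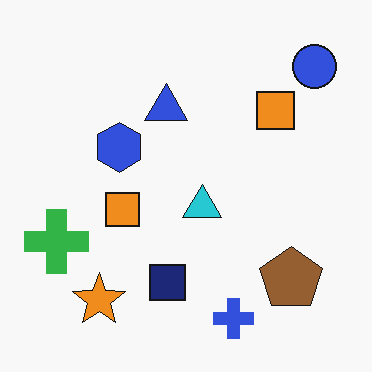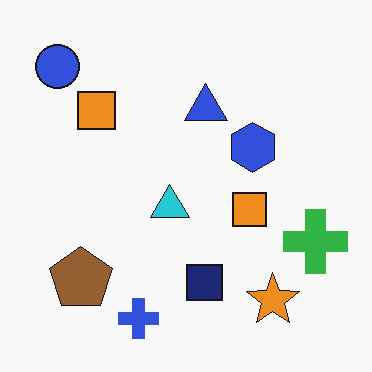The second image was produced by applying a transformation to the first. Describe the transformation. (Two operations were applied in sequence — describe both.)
This is the original image flipped horizontally (left ↔ right), then given moderate JPEG compression.

The green cross is in the left of the first image and the right of the second — shapes on opposite sides of the vertical midline have swapped in a mirror flip. Blocky 8×8 compression artifacts appear around shape edges and the flat background shows ringing — characteristic JPEG degradation.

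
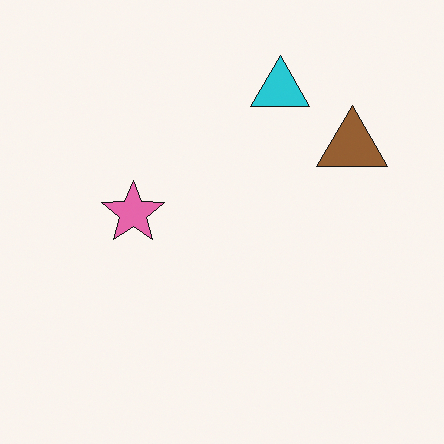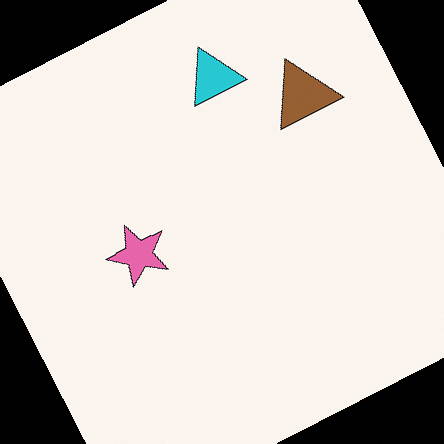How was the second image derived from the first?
The second image is the first rotated counter-clockwise by a moderate amount.

Every shape is tilted by the same angle and the image corners show triangular fill wedges — a whole-image rotation by a non-right angle.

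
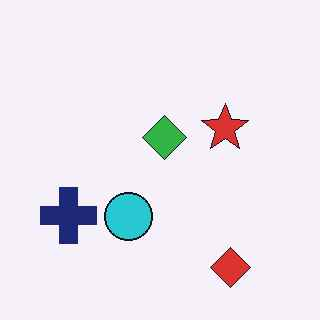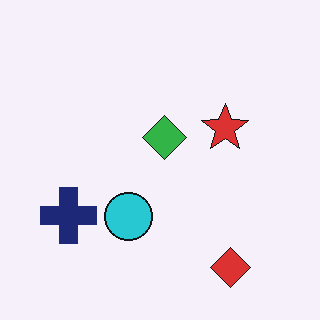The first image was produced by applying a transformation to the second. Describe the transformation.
The first image is the second JPEG-compressed with visible artifacts.

Blocky 8×8 compression artifacts appear around shape edges and the flat background shows ringing — characteristic JPEG degradation.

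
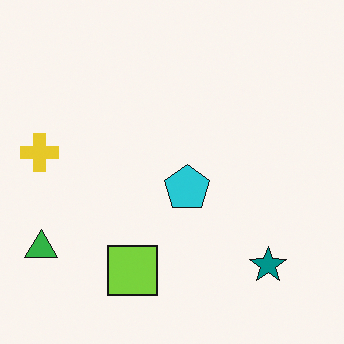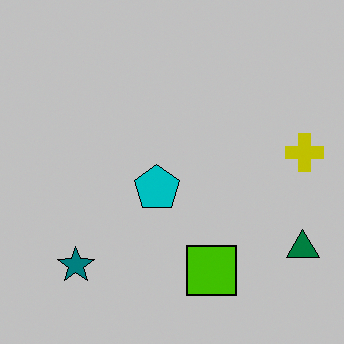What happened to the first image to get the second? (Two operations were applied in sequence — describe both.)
It was flipped horizontally (left ↔ right), then heavily posterized to just a handful of flat colors.

The yellow cross is in the left of the first image and the right of the second — shapes on opposite sides of the vertical midline have swapped in a mirror flip. Each flat color has snapped to a coarser quantized level — most visibly, the near-white background has dropped to a flat grey.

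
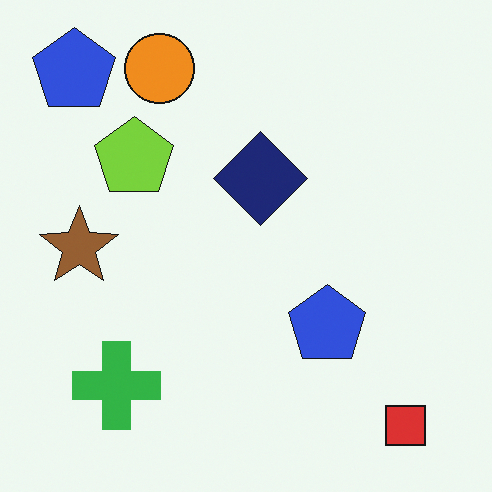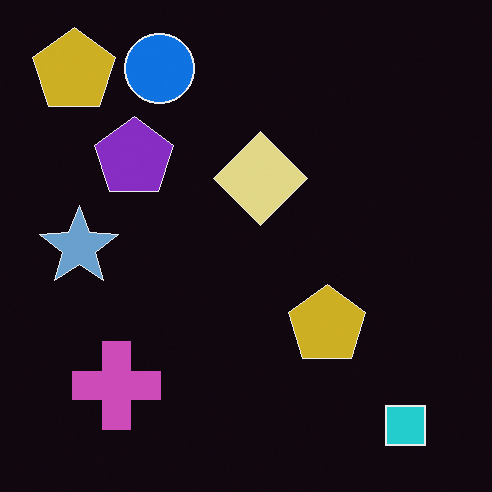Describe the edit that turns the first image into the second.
This is the original image color-inverted (negative).

The light background has become dark and every shape's color is its complement — a photographic negative.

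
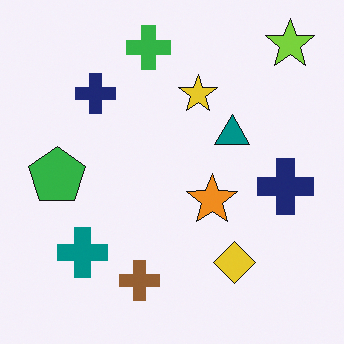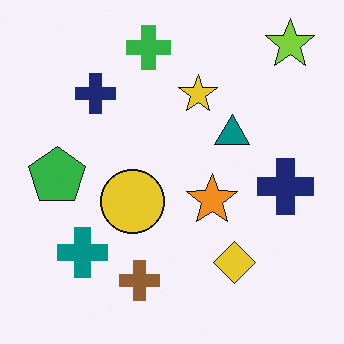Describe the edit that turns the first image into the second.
The second image is the first overlaid with an additional yellow circle.

A yellow circle appears in the second image that is absent from the first.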